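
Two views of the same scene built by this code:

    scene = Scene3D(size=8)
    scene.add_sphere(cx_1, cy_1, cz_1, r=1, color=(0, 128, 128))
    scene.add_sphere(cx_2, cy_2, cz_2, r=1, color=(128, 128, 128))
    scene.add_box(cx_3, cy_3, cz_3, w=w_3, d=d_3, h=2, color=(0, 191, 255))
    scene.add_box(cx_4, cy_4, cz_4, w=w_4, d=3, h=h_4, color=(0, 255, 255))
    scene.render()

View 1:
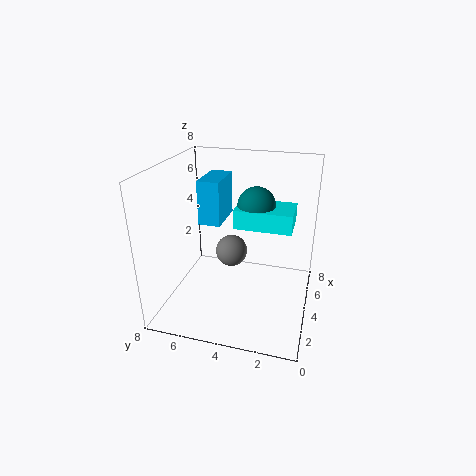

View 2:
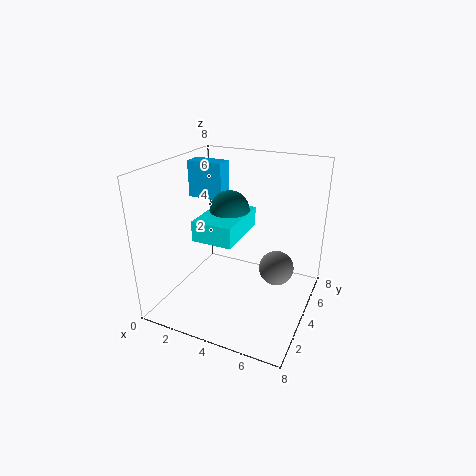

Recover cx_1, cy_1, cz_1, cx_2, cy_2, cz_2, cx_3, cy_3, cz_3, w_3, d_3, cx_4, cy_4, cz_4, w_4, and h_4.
cx_1 = 4, cy_1 = 3, cz_1 = 6, cx_2 = 6, cy_2 = 5, cz_2 = 2, cx_3 = 1, cy_3 = 4, cz_3 = 6, w_3 = 2, d_3 = 1, cx_4 = 3, cy_4 = 1, cz_4 = 5, w_4 = 2, h_4 = 1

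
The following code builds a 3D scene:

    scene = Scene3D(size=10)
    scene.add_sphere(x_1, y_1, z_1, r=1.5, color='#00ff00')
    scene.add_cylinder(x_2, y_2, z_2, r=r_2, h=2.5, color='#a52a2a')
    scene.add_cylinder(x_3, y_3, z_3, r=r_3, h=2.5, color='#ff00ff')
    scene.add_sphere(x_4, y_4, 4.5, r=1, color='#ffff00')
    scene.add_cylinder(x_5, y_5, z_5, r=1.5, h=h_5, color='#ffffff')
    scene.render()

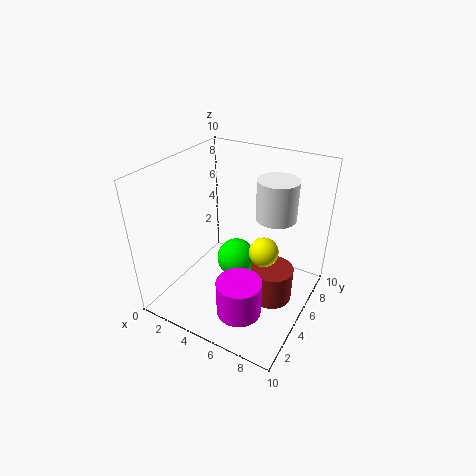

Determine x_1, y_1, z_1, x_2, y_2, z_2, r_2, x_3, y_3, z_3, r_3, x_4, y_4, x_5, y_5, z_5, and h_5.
x_1 = 4; y_1 = 6.5; z_1 = 2; x_2 = 7.5; y_2 = 5.5; z_2 = 0.5; r_2 = 1.5; x_3 = 6.5; y_3 = 2.5; z_3 = 1; r_3 = 1.5; x_4 = 7; y_4 = 5; x_5 = 6.5; y_5 = 8; z_5 = 5.5; h_5 = 3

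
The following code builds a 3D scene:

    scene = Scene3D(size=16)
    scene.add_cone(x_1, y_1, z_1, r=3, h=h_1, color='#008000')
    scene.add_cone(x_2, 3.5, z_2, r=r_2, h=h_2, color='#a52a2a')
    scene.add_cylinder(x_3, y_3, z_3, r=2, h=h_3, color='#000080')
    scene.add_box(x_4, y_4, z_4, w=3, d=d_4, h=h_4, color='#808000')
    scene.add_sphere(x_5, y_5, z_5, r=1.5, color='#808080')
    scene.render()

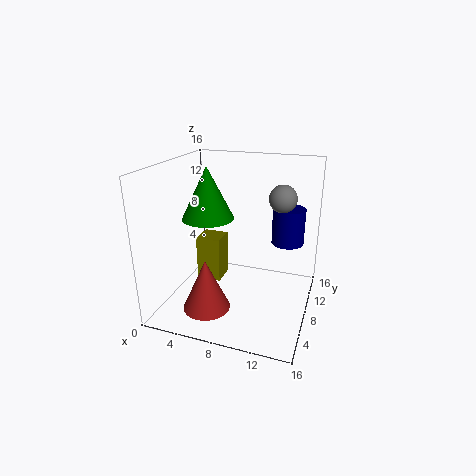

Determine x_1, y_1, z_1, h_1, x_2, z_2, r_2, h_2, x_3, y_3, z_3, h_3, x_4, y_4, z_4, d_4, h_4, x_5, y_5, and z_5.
x_1 = 4; y_1 = 9; z_1 = 9.5; h_1 = 6; x_2 = 6; z_2 = 1.5; r_2 = 2.5; h_2 = 5.5; x_3 = 12.5; y_3 = 14; z_3 = 5.5; h_3 = 4.5; x_4 = 2; y_4 = 9.5; z_4 = 1; d_4 = 3; h_4 = 5.5; x_5 = 12.5; y_5 = 9.5; z_5 = 12.5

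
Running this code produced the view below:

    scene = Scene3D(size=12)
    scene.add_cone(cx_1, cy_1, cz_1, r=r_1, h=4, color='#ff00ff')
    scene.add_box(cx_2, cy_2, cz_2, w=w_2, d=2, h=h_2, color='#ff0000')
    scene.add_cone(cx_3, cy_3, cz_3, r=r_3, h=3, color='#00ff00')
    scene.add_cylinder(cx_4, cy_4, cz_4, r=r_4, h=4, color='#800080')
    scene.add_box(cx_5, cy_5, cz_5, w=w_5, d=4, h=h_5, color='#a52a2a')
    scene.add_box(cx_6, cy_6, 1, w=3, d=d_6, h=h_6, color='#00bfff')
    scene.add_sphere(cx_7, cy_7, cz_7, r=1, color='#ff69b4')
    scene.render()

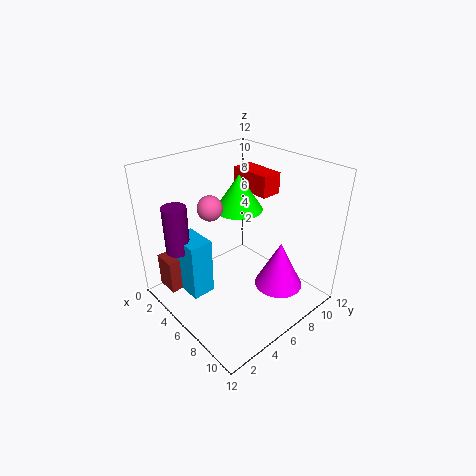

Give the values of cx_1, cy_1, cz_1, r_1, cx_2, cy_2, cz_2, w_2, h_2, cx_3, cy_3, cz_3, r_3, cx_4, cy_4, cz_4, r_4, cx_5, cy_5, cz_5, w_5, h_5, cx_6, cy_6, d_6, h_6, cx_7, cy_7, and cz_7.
cx_1 = 9; cy_1 = 8; cz_1 = 2; r_1 = 2; cx_2 = 1; cy_2 = 10; cz_2 = 8; w_2 = 4; h_2 = 2; cx_3 = 5; cy_3 = 7; cz_3 = 8; r_3 = 2; cx_4 = 3; cy_4 = 2; cz_4 = 5; r_4 = 1; cx_5 = 1; cy_5 = 1; cz_5 = 1; w_5 = 2; h_5 = 3; cx_6 = 2; cy_6 = 2; d_6 = 2; h_6 = 5; cx_7 = 5; cy_7 = 4; cz_7 = 9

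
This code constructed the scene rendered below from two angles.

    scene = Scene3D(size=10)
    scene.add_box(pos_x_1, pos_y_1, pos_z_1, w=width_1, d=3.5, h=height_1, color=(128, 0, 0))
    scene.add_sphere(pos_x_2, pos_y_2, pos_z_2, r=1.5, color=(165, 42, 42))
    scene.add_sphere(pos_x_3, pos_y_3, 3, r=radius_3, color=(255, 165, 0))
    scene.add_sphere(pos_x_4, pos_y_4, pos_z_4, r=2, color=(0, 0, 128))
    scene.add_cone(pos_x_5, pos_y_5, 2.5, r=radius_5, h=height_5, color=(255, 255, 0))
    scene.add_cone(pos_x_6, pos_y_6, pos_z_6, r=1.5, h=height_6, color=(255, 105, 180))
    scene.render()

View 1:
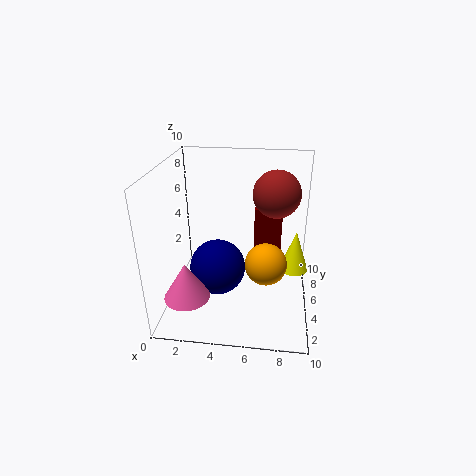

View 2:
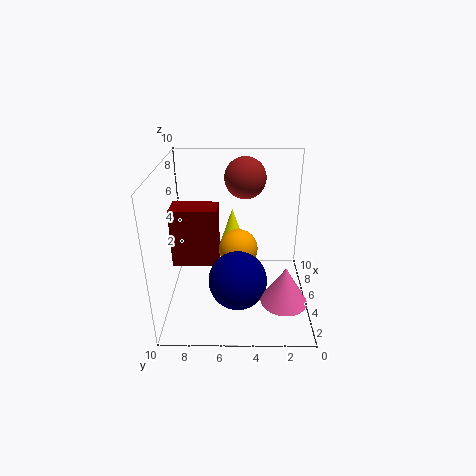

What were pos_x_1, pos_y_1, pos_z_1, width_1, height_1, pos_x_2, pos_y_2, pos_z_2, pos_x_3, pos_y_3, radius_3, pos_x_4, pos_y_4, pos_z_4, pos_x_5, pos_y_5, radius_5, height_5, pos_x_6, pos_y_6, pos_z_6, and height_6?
pos_x_1 = 6; pos_y_1 = 6.5; pos_z_1 = 2; width_1 = 2; height_1 = 4.5; pos_x_2 = 7.5; pos_y_2 = 4.5; pos_z_2 = 8.5; pos_x_3 = 7; pos_y_3 = 5; radius_3 = 1.5; pos_x_4 = 3.5; pos_y_4 = 5; pos_z_4 = 2.5; pos_x_5 = 9; pos_y_5 = 5.5; radius_5 = 1; height_5 = 3; pos_x_6 = 2; pos_y_6 = 2; pos_z_6 = 2; height_6 = 2.5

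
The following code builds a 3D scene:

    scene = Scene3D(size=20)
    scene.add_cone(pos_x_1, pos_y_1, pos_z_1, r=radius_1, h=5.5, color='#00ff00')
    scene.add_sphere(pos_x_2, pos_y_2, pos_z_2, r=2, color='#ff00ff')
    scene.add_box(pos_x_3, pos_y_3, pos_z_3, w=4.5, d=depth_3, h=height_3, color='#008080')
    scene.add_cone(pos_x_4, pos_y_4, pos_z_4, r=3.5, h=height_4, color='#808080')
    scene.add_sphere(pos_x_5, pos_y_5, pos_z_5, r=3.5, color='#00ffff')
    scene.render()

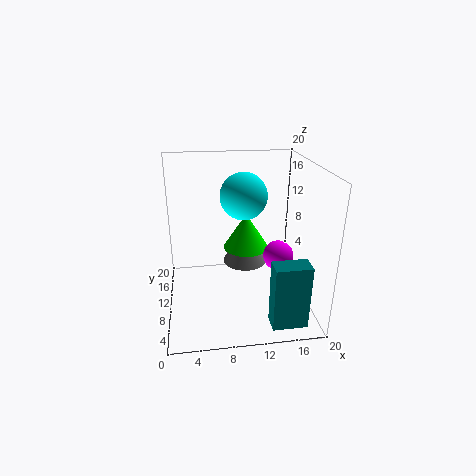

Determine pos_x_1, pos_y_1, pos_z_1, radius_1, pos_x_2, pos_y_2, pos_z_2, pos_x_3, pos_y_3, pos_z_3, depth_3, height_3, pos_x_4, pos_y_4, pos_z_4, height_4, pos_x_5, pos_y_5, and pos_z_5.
pos_x_1 = 12
pos_y_1 = 15
pos_z_1 = 6
radius_1 = 3.5
pos_x_2 = 15
pos_y_2 = 7
pos_z_2 = 8.5
pos_x_3 = 13
pos_y_3 = 0.5
pos_z_3 = 1.5
depth_3 = 2.5
height_3 = 8.5
pos_x_4 = 12
pos_y_4 = 16
pos_z_4 = 3
height_4 = 6
pos_x_5 = 11.5
pos_y_5 = 14.5
pos_z_5 = 14.5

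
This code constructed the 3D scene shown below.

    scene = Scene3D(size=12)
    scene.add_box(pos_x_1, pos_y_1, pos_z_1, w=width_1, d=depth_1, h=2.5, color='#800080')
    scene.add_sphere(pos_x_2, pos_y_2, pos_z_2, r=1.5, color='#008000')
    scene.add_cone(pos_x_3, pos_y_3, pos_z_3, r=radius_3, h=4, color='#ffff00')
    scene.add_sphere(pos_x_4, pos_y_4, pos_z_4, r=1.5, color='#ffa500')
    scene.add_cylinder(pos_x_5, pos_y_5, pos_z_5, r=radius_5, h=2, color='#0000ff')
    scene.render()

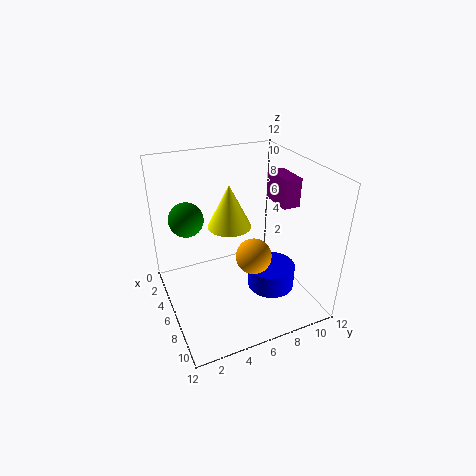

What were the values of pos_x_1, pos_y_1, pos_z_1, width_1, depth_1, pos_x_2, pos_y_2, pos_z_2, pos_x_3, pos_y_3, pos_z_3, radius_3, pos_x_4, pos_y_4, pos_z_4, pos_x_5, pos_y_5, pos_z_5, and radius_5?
pos_x_1 = 3.5; pos_y_1 = 10; pos_z_1 = 8; width_1 = 3; depth_1 = 1.5; pos_x_2 = 3; pos_y_2 = 2.5; pos_z_2 = 7; pos_x_3 = 3; pos_y_3 = 6.5; pos_z_3 = 5.5; radius_3 = 2; pos_x_4 = 7; pos_y_4 = 7; pos_z_4 = 4.5; pos_x_5 = 7.5; pos_y_5 = 8.5; pos_z_5 = 1.5; radius_5 = 2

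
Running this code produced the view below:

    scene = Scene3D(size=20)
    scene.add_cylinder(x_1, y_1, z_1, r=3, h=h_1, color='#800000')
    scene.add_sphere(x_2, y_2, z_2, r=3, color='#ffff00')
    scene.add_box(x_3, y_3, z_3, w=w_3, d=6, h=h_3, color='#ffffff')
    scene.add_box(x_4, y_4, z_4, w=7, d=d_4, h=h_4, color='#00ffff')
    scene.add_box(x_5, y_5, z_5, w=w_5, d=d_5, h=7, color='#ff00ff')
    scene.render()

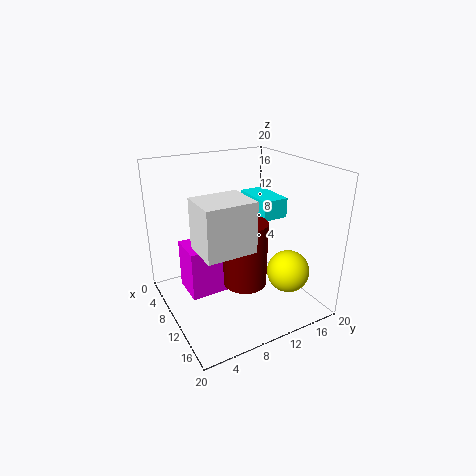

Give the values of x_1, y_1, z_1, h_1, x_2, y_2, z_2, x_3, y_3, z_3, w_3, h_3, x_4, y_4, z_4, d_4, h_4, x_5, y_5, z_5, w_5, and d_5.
x_1 = 12; y_1 = 10; z_1 = 4; h_1 = 9; x_2 = 14; y_2 = 16; z_2 = 5; x_3 = 13; y_3 = 2; z_3 = 12; w_3 = 5; h_3 = 6; x_4 = 2; y_4 = 15; z_4 = 11; d_4 = 4; h_4 = 3; x_5 = 5; y_5 = 3; z_5 = 2; w_5 = 5; d_5 = 7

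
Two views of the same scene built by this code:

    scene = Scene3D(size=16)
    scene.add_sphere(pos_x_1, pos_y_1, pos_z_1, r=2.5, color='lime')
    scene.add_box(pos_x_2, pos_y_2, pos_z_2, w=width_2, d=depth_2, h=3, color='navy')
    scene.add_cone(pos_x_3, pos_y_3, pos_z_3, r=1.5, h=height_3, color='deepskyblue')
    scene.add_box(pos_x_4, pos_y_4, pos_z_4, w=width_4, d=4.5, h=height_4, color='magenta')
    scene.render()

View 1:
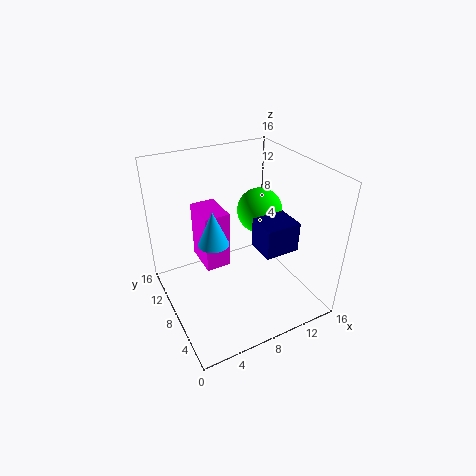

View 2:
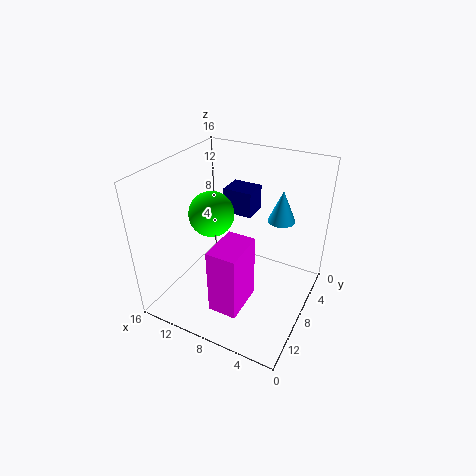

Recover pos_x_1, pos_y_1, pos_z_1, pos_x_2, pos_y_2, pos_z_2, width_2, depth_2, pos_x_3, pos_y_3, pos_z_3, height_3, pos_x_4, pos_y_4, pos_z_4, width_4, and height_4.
pos_x_1 = 11
pos_y_1 = 8.5
pos_z_1 = 10.5
pos_x_2 = 8
pos_y_2 = 2
pos_z_2 = 9
width_2 = 3.5
depth_2 = 3
pos_x_3 = 4
pos_y_3 = 5.5
pos_z_3 = 10
height_3 = 3.5
pos_x_4 = 5
pos_y_4 = 10
pos_z_4 = 3
width_4 = 3
height_4 = 7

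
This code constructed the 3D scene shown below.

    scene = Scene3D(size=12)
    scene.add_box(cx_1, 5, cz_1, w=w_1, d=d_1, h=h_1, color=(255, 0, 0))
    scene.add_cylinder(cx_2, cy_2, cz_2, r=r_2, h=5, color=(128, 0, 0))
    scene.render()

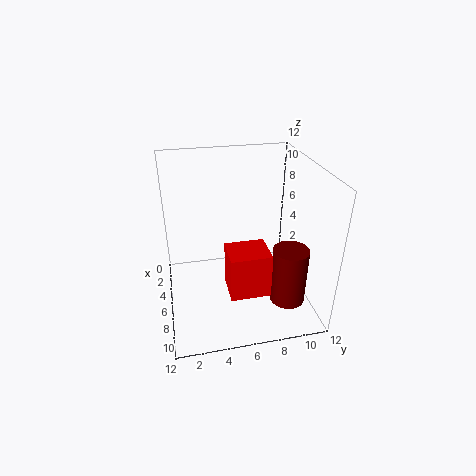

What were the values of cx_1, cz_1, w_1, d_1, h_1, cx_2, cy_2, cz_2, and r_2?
cx_1 = 5, cz_1 = 1, w_1 = 3, d_1 = 3.5, h_1 = 4, cx_2 = 8, cy_2 = 10, cz_2 = 0.5, r_2 = 1.5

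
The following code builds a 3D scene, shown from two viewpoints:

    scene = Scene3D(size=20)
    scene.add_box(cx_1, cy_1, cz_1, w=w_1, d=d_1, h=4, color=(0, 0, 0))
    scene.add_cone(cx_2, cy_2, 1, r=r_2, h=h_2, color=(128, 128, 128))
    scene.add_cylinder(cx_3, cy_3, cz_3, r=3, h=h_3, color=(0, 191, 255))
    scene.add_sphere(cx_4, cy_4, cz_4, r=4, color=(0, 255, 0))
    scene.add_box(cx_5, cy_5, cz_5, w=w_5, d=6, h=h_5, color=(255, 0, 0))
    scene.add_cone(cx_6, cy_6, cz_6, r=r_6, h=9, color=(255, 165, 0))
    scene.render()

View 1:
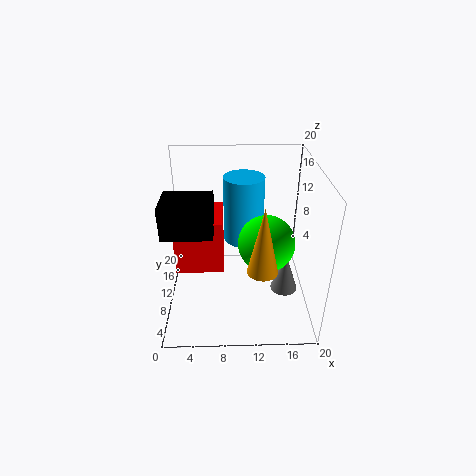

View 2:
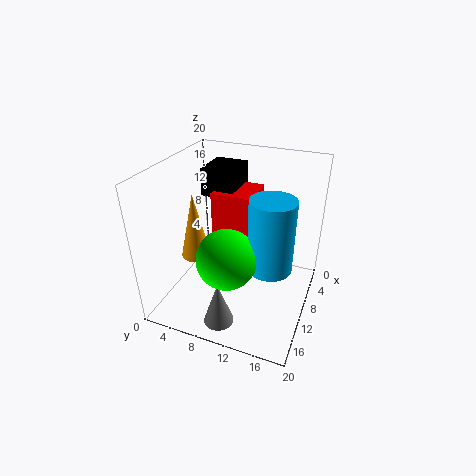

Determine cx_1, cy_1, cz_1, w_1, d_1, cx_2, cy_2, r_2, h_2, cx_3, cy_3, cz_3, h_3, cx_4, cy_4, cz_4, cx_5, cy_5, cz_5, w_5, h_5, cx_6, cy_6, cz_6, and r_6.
cx_1 = 1
cy_1 = 3
cz_1 = 14
w_1 = 6
d_1 = 5
cx_2 = 17
cy_2 = 10
r_2 = 2
h_2 = 6
cx_3 = 11
cy_3 = 15
cz_3 = 7
h_3 = 10
cx_4 = 14
cy_4 = 10
cz_4 = 9
cx_5 = 2
cy_5 = 5
cz_5 = 8
w_5 = 6
h_5 = 7
cx_6 = 13
cy_6 = 5
cz_6 = 8
r_6 = 2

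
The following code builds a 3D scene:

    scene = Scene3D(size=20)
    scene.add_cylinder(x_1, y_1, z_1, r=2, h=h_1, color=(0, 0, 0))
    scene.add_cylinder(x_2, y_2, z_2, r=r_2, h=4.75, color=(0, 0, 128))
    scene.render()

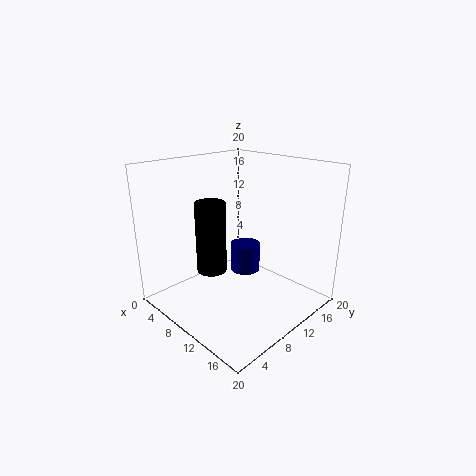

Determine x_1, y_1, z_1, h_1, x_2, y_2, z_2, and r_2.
x_1 = 9
y_1 = 6
z_1 = 6.25
h_1 = 9.5
x_2 = 4.75
y_2 = 17
z_2 = 0.5
r_2 = 2.5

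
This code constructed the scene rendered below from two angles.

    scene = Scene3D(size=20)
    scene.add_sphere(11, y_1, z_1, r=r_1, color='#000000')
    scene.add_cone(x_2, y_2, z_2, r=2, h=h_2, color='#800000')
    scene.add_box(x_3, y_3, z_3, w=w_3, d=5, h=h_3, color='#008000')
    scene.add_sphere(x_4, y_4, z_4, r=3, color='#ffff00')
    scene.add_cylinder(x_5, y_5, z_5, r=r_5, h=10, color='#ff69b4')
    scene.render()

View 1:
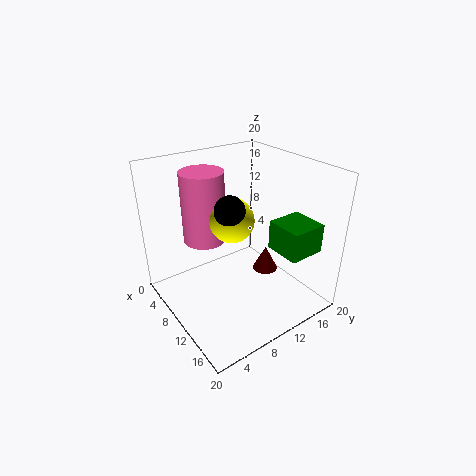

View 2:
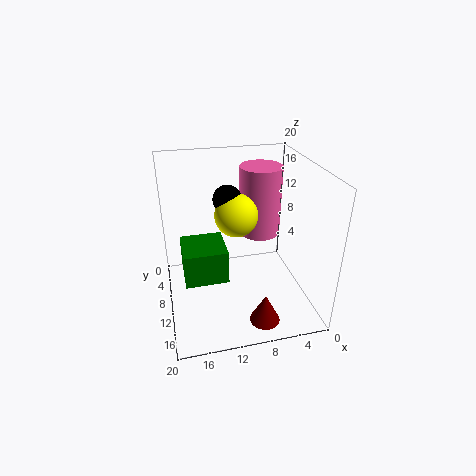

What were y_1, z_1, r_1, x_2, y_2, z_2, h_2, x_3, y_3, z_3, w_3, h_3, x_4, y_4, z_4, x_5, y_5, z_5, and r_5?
y_1 = 8
z_1 = 15
r_1 = 2
x_2 = 8
y_2 = 17
z_2 = 1
h_2 = 4
x_3 = 13
y_3 = 13
z_3 = 9
w_3 = 5
h_3 = 4
x_4 = 10
y_4 = 9
z_4 = 13
x_5 = 6
y_5 = 7
z_5 = 9
r_5 = 3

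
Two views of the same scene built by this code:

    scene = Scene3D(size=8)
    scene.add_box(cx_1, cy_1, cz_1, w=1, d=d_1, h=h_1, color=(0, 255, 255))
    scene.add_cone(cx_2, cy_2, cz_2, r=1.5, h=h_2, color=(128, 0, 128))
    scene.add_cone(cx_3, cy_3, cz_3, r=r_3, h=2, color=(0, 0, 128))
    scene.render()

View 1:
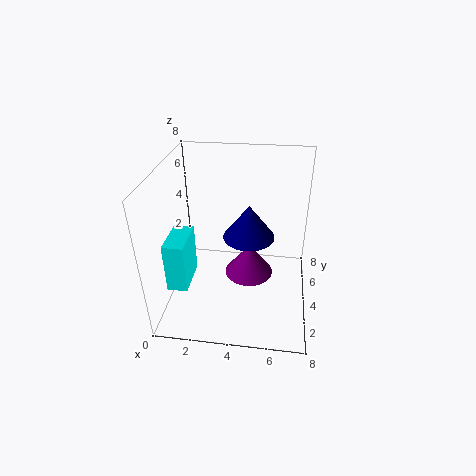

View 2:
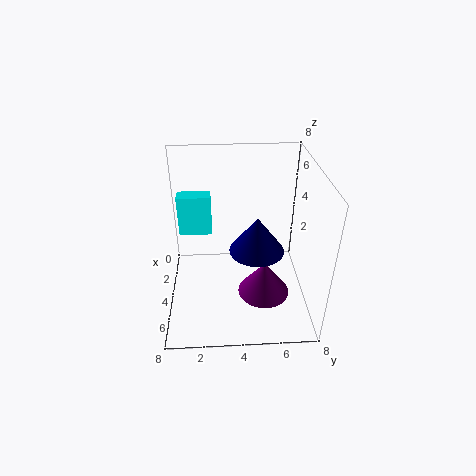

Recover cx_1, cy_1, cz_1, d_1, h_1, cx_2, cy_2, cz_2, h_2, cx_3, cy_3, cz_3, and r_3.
cx_1 = 1; cy_1 = 0.5; cz_1 = 3; d_1 = 2; h_1 = 2.5; cx_2 = 4.5; cy_2 = 5.5; cz_2 = 0.5; h_2 = 2; cx_3 = 4.5; cy_3 = 5; cz_3 = 3.5; r_3 = 1.5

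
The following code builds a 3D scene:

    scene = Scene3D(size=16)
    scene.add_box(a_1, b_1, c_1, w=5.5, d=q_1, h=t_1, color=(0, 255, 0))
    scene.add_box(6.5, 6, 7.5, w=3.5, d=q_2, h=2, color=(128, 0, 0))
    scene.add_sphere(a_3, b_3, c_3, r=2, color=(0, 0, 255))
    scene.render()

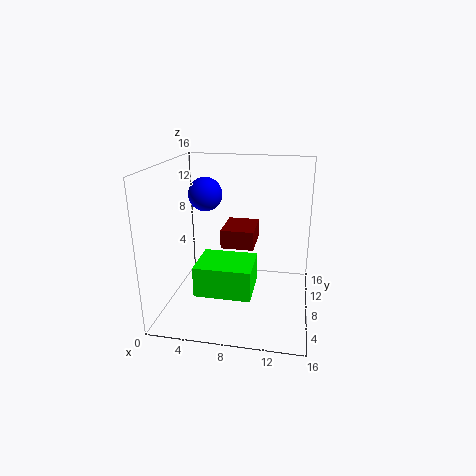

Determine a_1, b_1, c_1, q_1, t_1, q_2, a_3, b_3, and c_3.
a_1 = 5, b_1 = 1, c_1 = 4.5, q_1 = 4.5, t_1 = 3, q_2 = 4.5, a_3 = 3.5, b_3 = 11, c_3 = 12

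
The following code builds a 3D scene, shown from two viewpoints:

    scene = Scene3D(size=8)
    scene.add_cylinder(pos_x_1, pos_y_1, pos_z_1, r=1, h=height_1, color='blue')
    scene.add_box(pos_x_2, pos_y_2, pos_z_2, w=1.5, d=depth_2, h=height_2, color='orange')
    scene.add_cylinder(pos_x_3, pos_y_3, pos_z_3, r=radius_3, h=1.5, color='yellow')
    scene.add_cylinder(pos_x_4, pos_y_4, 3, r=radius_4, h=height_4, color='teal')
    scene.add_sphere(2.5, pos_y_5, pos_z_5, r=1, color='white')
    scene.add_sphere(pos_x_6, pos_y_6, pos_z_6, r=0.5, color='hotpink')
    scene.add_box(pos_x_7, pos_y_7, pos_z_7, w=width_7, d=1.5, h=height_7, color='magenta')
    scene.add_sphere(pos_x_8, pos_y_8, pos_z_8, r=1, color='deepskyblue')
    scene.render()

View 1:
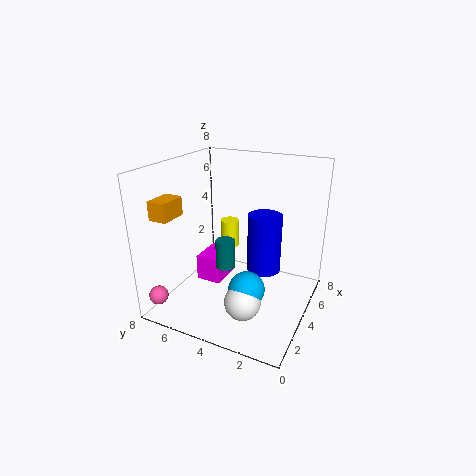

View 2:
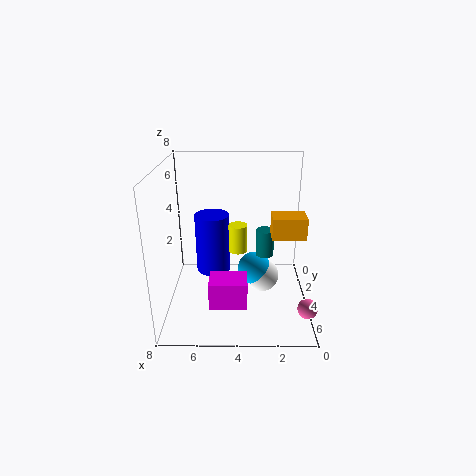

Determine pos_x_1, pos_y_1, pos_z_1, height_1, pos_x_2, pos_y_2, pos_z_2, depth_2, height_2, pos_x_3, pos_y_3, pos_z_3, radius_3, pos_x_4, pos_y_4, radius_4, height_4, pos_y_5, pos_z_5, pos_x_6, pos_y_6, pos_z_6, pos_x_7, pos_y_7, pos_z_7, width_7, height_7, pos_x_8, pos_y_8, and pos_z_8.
pos_x_1 = 5.5; pos_y_1 = 3; pos_z_1 = 1.5; height_1 = 3.5; pos_x_2 = 1; pos_y_2 = 6.5; pos_z_2 = 5.5; depth_2 = 1; height_2 = 1; pos_x_3 = 4; pos_y_3 = 4.5; pos_z_3 = 3.5; radius_3 = 0.5; pos_x_4 = 2.5; pos_y_4 = 4; radius_4 = 0.5; height_4 = 1.5; pos_y_5 = 3; pos_z_5 = 1; pos_x_6 = 0.5; pos_y_6 = 7; pos_z_6 = 1.5; pos_x_7 = 3.5; pos_y_7 = 5; pos_z_7 = 1; width_7 = 2; height_7 = 1.5; pos_x_8 = 3; pos_y_8 = 3; pos_z_8 = 1.5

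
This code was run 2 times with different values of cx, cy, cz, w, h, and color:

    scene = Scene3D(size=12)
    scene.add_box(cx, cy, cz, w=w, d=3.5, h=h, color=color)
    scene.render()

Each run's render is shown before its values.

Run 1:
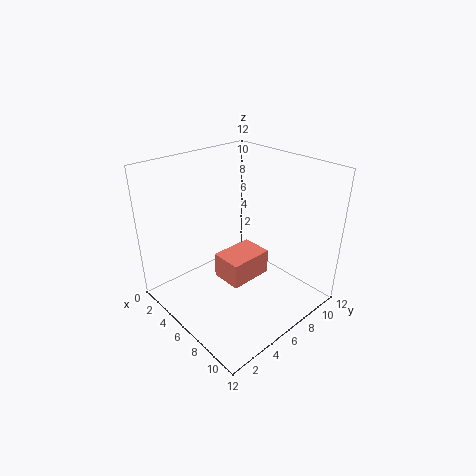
cx = 6, cy = 3.5, cz = 3.5, w = 2.5, h = 2, color = 'salmon'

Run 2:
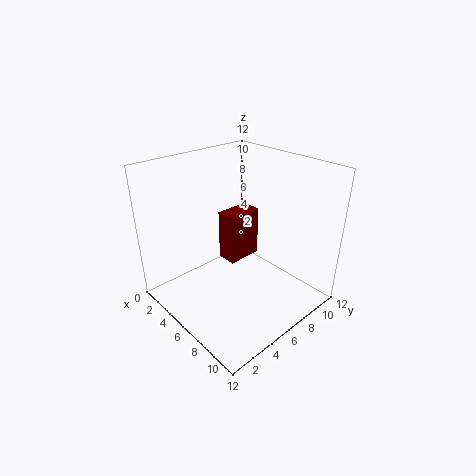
cx = 1, cy = 8, cz = 1, w = 2, h = 5, color = 'maroon'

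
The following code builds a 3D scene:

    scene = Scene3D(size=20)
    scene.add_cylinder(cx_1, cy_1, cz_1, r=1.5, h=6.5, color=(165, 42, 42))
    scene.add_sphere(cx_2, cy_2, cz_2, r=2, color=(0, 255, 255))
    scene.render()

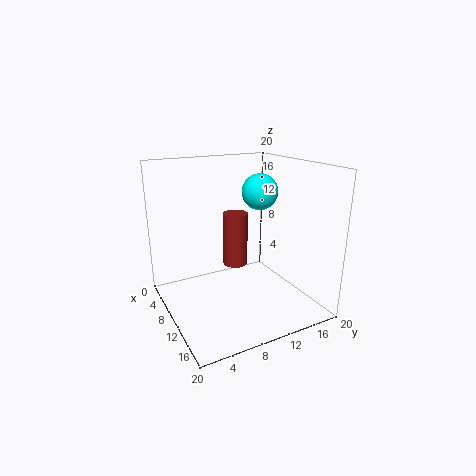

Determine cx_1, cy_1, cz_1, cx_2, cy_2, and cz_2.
cx_1 = 14; cy_1 = 7.5; cz_1 = 8.5; cx_2 = 17; cy_2 = 9; cz_2 = 18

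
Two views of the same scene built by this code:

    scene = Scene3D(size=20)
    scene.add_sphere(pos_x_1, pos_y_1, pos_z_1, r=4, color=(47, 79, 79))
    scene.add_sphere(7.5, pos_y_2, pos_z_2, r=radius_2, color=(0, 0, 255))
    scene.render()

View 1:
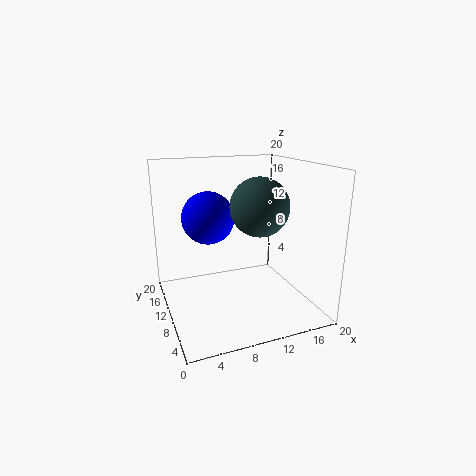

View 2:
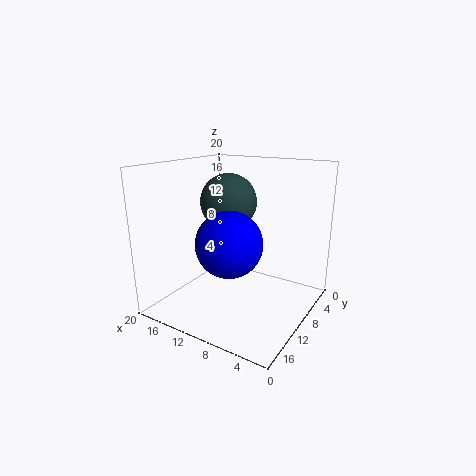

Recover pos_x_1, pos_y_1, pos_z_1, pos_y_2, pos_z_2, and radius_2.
pos_x_1 = 12.5, pos_y_1 = 8.5, pos_z_1 = 14.5, pos_y_2 = 16, pos_z_2 = 11.5, radius_2 = 4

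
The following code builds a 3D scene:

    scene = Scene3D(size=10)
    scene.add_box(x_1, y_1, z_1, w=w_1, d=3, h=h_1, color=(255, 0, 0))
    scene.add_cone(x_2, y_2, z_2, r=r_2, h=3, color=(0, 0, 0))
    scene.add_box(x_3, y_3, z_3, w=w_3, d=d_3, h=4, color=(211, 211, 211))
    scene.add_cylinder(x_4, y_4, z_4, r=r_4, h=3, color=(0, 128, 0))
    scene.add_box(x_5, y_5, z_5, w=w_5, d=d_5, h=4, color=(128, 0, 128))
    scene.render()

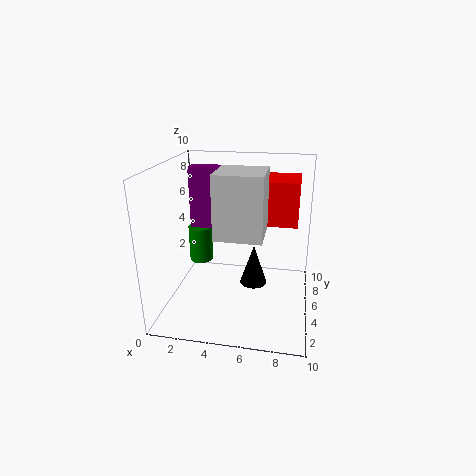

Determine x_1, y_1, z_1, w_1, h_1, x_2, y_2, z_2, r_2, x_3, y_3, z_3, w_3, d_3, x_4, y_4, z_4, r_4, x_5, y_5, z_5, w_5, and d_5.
x_1 = 6; y_1 = 5; z_1 = 6; w_1 = 3; h_1 = 3; x_2 = 6; y_2 = 6; z_2 = 1; r_2 = 1; x_3 = 4; y_3 = 2; z_3 = 6; w_3 = 3; d_3 = 3; x_4 = 1; y_4 = 9; z_4 = 1; r_4 = 1; x_5 = 2; y_5 = 4; z_5 = 6; w_5 = 2; d_5 = 1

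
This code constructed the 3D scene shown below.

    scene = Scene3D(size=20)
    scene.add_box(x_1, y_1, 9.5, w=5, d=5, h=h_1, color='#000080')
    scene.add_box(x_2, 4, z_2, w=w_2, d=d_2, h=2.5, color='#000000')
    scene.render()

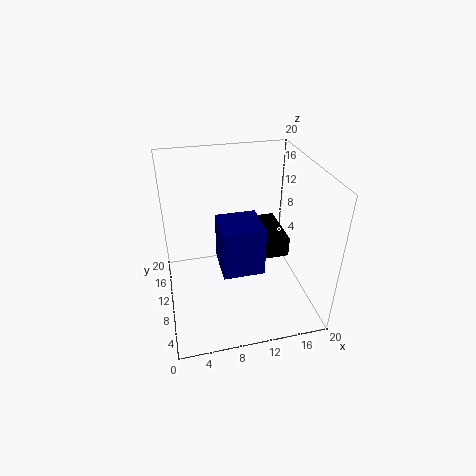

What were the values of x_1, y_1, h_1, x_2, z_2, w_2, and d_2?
x_1 = 6.5, y_1 = 2.5, h_1 = 6, x_2 = 10.5, z_2 = 10.5, w_2 = 4.5, d_2 = 6.5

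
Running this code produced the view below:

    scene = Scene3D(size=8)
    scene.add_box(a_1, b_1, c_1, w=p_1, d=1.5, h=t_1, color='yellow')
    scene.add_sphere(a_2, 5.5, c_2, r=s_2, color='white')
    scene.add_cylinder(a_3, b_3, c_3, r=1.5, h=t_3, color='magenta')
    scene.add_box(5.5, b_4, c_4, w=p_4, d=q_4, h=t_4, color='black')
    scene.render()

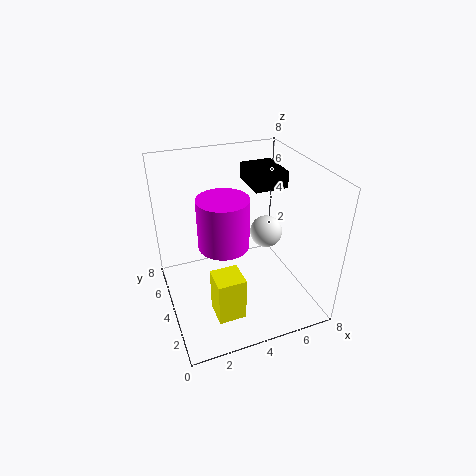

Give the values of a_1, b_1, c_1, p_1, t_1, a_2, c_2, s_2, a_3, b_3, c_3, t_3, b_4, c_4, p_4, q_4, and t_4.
a_1 = 2; b_1 = 1.5; c_1 = 0.5; p_1 = 1.5; t_1 = 2.5; a_2 = 6.5; c_2 = 3; s_2 = 1; a_3 = 3.5; b_3 = 5; c_3 = 3; t_3 = 3; b_4 = 5; c_4 = 6; p_4 = 2; q_4 = 2.5; t_4 = 1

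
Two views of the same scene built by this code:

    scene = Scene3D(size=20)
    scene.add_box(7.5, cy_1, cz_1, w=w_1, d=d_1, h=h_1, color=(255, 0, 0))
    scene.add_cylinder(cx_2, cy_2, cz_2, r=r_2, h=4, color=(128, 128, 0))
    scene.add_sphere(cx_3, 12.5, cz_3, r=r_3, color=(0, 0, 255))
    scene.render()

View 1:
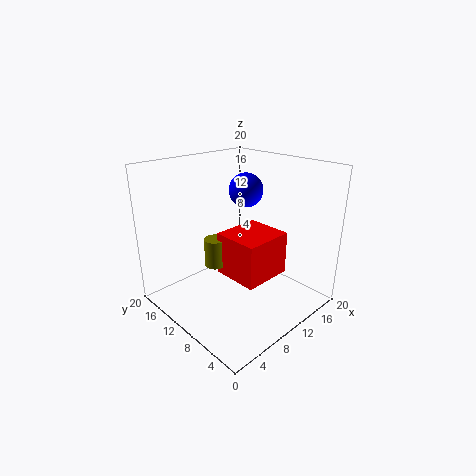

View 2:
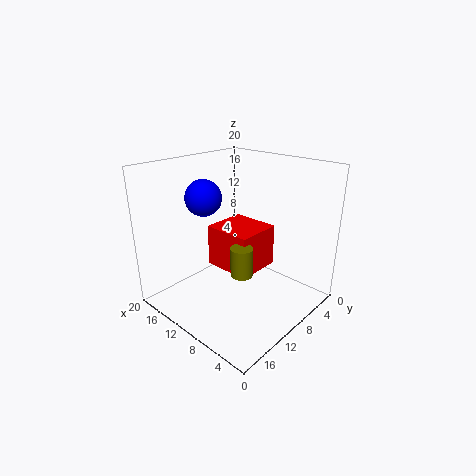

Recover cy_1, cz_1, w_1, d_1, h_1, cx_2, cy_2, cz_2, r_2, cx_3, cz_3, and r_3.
cy_1 = 5
cz_1 = 5
w_1 = 7
d_1 = 6.5
h_1 = 6
cx_2 = 7.5
cy_2 = 12
cz_2 = 6
r_2 = 1.5
cx_3 = 14
cz_3 = 15.5
r_3 = 2.5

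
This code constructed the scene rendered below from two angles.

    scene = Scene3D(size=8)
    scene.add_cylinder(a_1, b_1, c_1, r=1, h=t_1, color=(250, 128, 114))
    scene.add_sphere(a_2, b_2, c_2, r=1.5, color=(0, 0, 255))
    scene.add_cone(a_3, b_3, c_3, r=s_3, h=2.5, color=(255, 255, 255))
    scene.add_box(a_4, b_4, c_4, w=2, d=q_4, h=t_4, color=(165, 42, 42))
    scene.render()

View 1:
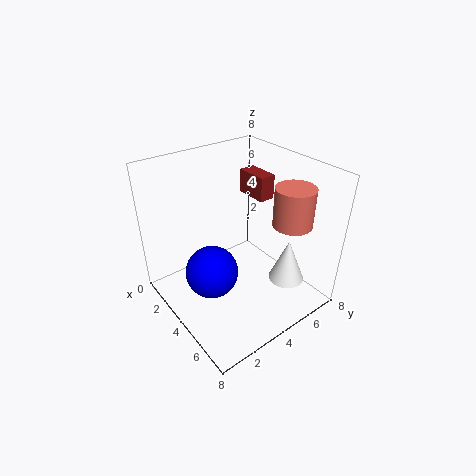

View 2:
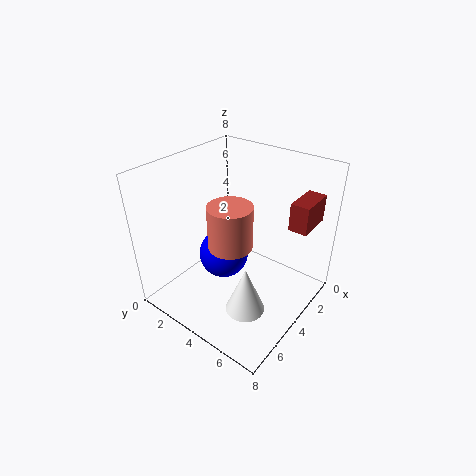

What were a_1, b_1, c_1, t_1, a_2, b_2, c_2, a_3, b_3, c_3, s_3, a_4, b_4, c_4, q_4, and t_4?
a_1 = 6.5, b_1 = 5.5, c_1 = 5.5, t_1 = 2, a_2 = 3.5, b_2 = 2.5, c_2 = 2, a_3 = 6, b_3 = 6, c_3 = 1.5, s_3 = 1, a_4 = 1, b_4 = 6.5, c_4 = 5, q_4 = 1, t_4 = 1.5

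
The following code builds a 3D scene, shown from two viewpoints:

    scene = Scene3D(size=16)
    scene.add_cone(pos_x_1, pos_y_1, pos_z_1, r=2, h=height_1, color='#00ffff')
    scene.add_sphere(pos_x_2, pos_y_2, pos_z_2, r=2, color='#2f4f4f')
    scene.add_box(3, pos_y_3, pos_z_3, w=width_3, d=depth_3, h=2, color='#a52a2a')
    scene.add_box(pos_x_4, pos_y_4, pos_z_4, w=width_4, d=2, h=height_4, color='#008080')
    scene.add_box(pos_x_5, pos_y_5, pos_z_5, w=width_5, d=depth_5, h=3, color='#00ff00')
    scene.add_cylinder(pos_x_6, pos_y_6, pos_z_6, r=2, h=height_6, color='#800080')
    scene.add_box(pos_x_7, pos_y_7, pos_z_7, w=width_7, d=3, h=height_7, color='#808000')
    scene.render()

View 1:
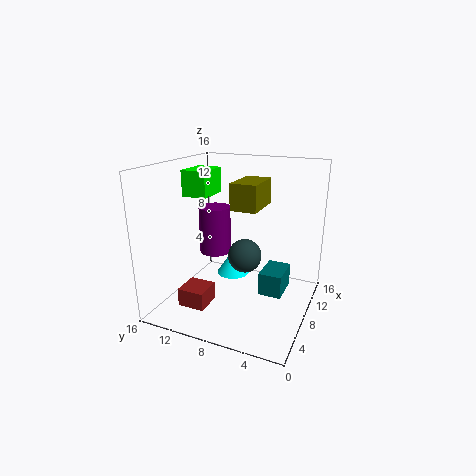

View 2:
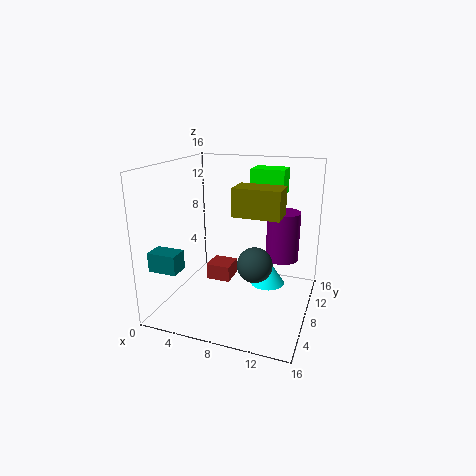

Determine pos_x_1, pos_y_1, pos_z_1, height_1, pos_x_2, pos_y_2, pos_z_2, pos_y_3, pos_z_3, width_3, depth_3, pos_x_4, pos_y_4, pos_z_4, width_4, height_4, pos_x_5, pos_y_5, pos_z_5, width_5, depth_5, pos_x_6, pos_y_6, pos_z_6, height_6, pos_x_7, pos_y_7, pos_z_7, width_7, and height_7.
pos_x_1 = 11, pos_y_1 = 10, pos_z_1 = 2, height_1 = 3, pos_x_2 = 10, pos_y_2 = 8, pos_z_2 = 5, pos_y_3 = 10, pos_z_3 = 1, width_3 = 3, depth_3 = 3, pos_x_4 = 1, pos_y_4 = 1, pos_z_4 = 6, width_4 = 3, height_4 = 2, pos_x_5 = 8, pos_y_5 = 12, pos_z_5 = 12, width_5 = 4, depth_5 = 3, pos_x_6 = 12, pos_y_6 = 13, pos_z_6 = 4, height_6 = 6, pos_x_7 = 8, pos_y_7 = 6, pos_z_7 = 11, width_7 = 5, height_7 = 3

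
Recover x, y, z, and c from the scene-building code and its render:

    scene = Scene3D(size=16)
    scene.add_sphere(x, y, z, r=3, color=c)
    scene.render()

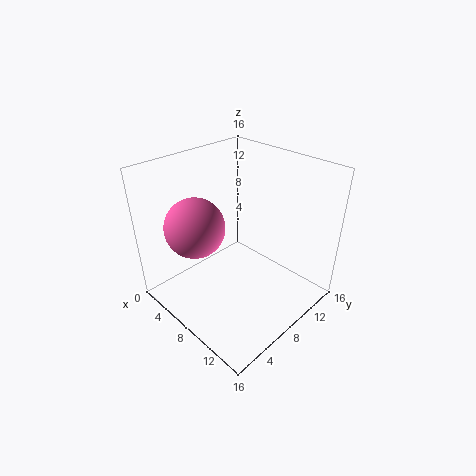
x = 7; y = 3; z = 11; c = 'hotpink'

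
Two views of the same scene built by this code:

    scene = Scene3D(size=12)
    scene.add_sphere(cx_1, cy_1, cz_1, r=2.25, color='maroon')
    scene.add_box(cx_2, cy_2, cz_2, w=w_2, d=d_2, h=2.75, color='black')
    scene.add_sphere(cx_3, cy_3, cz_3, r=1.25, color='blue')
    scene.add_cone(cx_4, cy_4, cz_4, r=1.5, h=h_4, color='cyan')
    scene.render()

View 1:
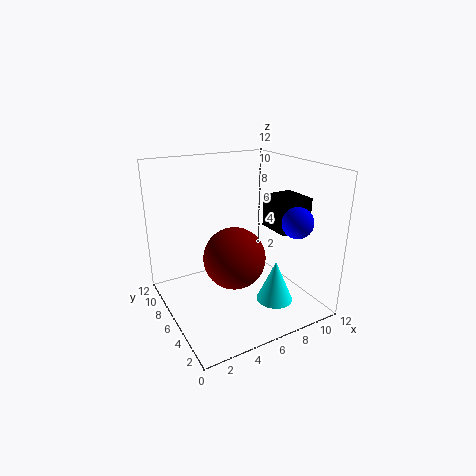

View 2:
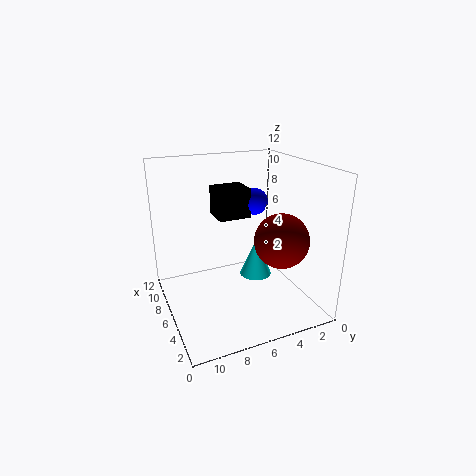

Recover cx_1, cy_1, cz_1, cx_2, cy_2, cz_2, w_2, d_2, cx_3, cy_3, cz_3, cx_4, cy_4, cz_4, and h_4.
cx_1 = 4
cy_1 = 3
cz_1 = 6
cx_2 = 8.75
cy_2 = 3.5
cz_2 = 6.5
w_2 = 2.75
d_2 = 3
cx_3 = 9.5
cy_3 = 2.75
cz_3 = 7.75
cx_4 = 8
cy_4 = 3.25
cz_4 = 1
h_4 = 3.5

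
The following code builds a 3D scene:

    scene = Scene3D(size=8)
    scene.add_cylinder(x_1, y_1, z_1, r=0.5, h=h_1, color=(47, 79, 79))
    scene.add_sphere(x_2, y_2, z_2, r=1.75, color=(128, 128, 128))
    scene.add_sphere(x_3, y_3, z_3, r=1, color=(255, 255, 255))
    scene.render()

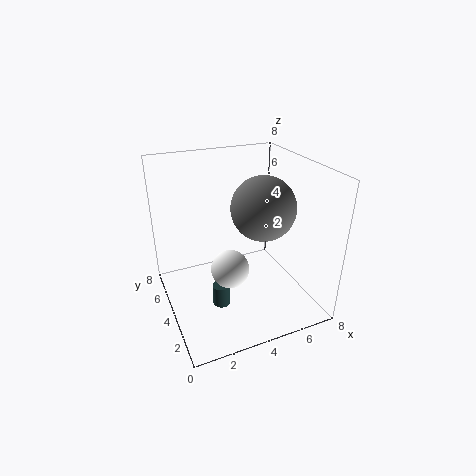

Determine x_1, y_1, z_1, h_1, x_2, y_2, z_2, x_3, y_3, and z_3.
x_1 = 2.75, y_1 = 3.5, z_1 = 0.25, h_1 = 1.25, x_2 = 5.25, y_2 = 3.5, z_2 = 5.75, x_3 = 3, y_3 = 2.75, z_3 = 3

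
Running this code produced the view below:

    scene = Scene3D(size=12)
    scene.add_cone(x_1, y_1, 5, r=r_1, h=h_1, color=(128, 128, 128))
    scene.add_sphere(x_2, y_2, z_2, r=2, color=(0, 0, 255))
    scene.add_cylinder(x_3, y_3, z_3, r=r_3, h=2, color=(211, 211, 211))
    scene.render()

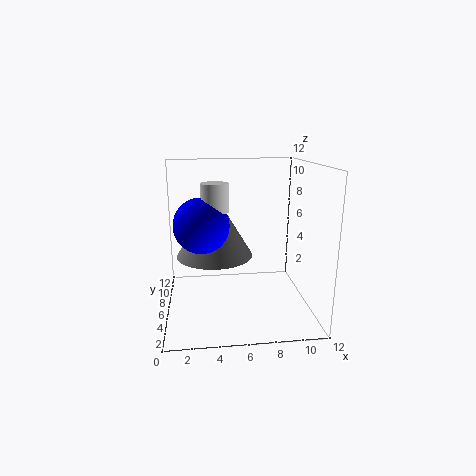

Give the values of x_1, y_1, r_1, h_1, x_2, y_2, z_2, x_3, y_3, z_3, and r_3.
x_1 = 4; y_1 = 5; r_1 = 3; h_1 = 5; x_2 = 3; y_2 = 3; z_2 = 8; x_3 = 4; y_3 = 3; z_3 = 9; r_3 = 1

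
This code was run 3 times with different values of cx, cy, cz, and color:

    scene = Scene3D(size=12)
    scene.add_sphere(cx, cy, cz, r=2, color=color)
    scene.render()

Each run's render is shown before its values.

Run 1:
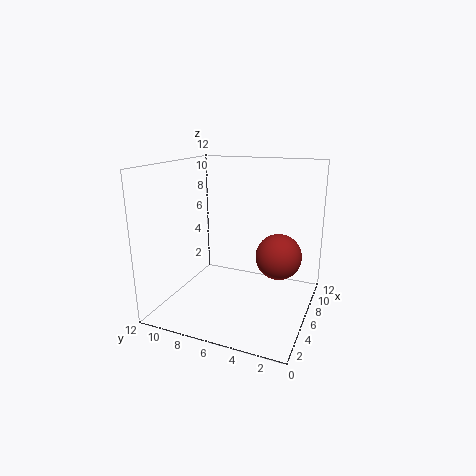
cx = 8
cy = 3
cz = 4
color = 'brown'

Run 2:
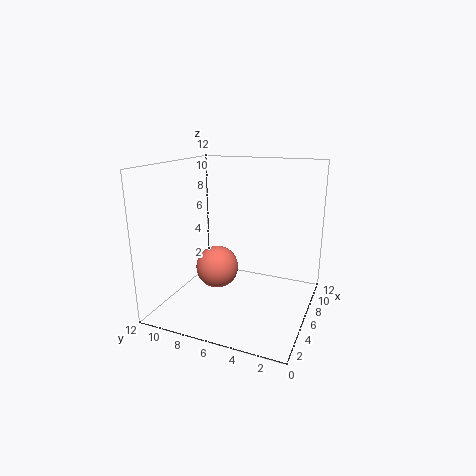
cx = 8
cy = 9
cz = 2
color = 'salmon'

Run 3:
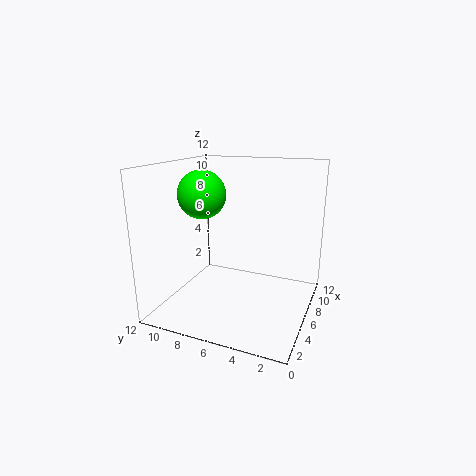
cx = 5.5
cy = 9
cz = 9.5
color = 'lime'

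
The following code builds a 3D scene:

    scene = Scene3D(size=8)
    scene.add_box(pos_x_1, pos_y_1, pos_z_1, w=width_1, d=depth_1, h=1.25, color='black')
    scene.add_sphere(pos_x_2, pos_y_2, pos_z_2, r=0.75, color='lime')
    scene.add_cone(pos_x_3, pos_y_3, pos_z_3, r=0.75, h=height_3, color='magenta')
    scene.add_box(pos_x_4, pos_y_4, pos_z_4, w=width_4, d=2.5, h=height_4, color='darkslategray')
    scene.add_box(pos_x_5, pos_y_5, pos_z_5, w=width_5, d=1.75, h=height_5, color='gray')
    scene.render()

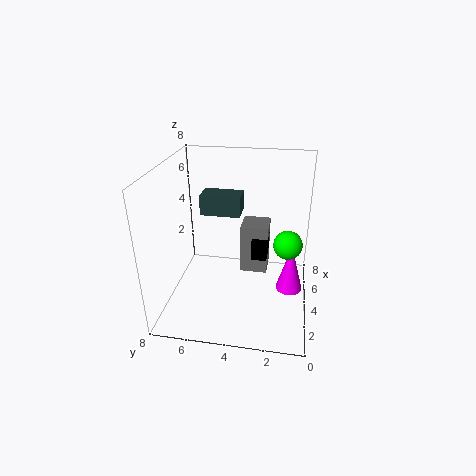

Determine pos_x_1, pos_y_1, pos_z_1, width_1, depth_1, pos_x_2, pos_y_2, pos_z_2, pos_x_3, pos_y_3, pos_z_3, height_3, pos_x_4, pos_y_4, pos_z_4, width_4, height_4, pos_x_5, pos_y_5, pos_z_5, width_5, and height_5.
pos_x_1 = 5.75
pos_y_1 = 2.5
pos_z_1 = 1.5
width_1 = 1.75
depth_1 = 1
pos_x_2 = 3.25
pos_y_2 = 1.25
pos_z_2 = 4.25
pos_x_3 = 4
pos_y_3 = 1
pos_z_3 = 1
height_3 = 2.75
pos_x_4 = 6
pos_y_4 = 4.25
pos_z_4 = 4.25
width_4 = 1.5
height_4 = 1.25
pos_x_5 = 6.25
pos_y_5 = 2.5
pos_z_5 = 0.25
width_5 = 1.75
height_5 = 3.25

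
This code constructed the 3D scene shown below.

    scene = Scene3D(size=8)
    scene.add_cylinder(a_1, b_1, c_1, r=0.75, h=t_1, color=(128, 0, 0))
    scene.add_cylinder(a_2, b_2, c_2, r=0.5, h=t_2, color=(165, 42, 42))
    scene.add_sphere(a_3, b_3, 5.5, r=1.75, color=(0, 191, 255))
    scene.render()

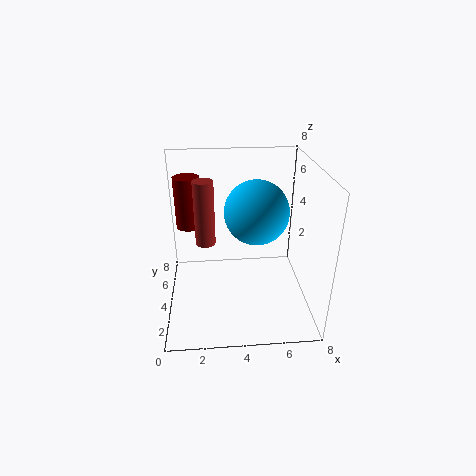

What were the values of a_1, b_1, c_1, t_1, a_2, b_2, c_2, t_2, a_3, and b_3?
a_1 = 1.25
b_1 = 5.75
c_1 = 4
t_1 = 3
a_2 = 2.25
b_2 = 2.75
c_2 = 4.5
t_2 = 3.25
a_3 = 5
b_3 = 4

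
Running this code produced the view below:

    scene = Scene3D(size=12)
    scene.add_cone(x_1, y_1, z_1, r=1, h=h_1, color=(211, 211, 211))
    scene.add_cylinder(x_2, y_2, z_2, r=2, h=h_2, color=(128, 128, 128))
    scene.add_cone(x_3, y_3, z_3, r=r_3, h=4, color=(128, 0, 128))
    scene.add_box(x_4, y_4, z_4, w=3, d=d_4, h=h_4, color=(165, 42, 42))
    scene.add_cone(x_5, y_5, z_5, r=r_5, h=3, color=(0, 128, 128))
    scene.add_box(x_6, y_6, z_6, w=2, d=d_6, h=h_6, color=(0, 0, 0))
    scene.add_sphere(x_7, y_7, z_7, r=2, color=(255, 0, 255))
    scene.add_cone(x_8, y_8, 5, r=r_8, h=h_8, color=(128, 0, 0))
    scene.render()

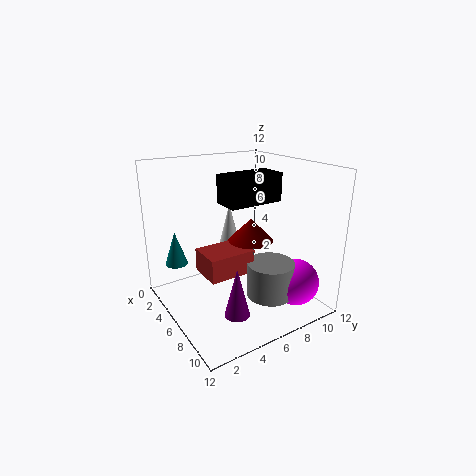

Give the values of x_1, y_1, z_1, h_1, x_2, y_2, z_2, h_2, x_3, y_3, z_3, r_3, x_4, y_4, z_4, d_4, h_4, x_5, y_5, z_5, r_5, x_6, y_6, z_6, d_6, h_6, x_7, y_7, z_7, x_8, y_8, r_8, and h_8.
x_1 = 3
y_1 = 7
z_1 = 4
h_1 = 4
x_2 = 8
y_2 = 8
z_2 = 1
h_2 = 3
x_3 = 9
y_3 = 4
z_3 = 1
r_3 = 1
x_4 = 4
y_4 = 3
z_4 = 3
d_4 = 4
h_4 = 2
x_5 = 2
y_5 = 2
z_5 = 3
r_5 = 1
x_6 = 8
y_6 = 3
z_6 = 10
d_6 = 4
h_6 = 2
x_7 = 9
y_7 = 10
z_7 = 2
x_8 = 5
y_8 = 8
r_8 = 2
h_8 = 2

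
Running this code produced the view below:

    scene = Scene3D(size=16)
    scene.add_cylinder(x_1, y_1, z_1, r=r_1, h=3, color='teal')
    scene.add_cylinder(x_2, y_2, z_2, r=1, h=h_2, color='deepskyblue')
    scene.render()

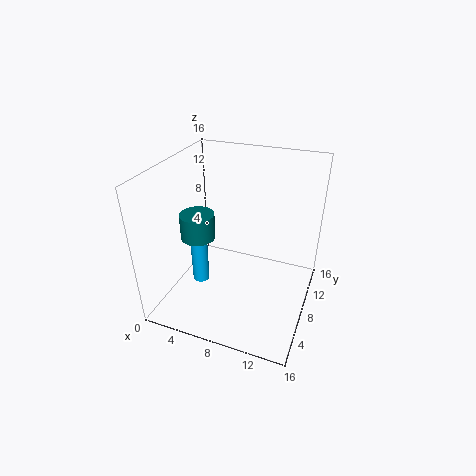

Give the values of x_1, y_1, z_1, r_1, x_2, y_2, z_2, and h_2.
x_1 = 3, y_1 = 8, z_1 = 7, r_1 = 2, x_2 = 3, y_2 = 8, z_2 = 1, h_2 = 8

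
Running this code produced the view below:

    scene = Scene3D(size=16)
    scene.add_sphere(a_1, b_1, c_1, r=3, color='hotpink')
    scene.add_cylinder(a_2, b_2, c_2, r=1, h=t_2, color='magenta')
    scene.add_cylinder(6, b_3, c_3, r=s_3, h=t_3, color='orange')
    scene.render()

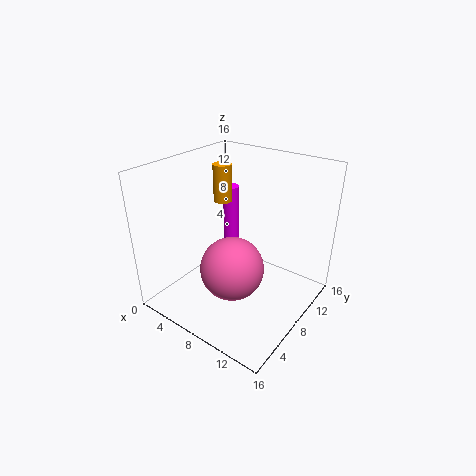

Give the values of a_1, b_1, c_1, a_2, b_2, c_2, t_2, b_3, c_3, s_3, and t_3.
a_1 = 11; b_1 = 3; c_1 = 8; a_2 = 4; b_2 = 12; c_2 = 5; t_2 = 7; b_3 = 8; c_3 = 12; s_3 = 1; t_3 = 4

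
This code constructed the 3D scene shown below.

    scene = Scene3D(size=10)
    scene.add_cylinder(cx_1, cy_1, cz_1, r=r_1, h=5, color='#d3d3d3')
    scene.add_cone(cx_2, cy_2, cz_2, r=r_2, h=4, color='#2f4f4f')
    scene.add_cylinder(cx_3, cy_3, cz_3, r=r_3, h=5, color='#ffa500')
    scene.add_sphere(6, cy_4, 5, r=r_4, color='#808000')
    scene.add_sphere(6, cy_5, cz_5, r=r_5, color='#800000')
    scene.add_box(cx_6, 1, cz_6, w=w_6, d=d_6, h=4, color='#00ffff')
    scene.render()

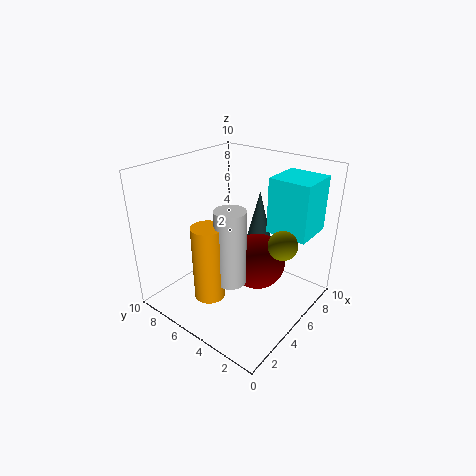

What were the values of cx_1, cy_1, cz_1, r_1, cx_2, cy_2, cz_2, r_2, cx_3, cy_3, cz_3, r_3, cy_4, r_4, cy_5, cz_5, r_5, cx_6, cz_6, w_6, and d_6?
cx_1 = 3, cy_1 = 4, cz_1 = 3, r_1 = 1, cx_2 = 9, cy_2 = 6, cz_2 = 3, r_2 = 1, cx_3 = 2, cy_3 = 5, cz_3 = 2, r_3 = 1, cy_4 = 2, r_4 = 1, cy_5 = 4, cz_5 = 3, r_5 = 2, cx_6 = 7, cz_6 = 5, w_6 = 3, d_6 = 3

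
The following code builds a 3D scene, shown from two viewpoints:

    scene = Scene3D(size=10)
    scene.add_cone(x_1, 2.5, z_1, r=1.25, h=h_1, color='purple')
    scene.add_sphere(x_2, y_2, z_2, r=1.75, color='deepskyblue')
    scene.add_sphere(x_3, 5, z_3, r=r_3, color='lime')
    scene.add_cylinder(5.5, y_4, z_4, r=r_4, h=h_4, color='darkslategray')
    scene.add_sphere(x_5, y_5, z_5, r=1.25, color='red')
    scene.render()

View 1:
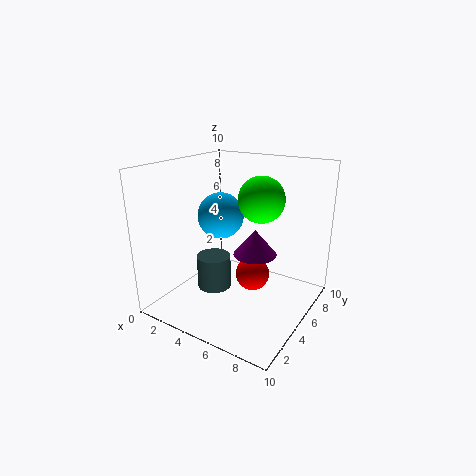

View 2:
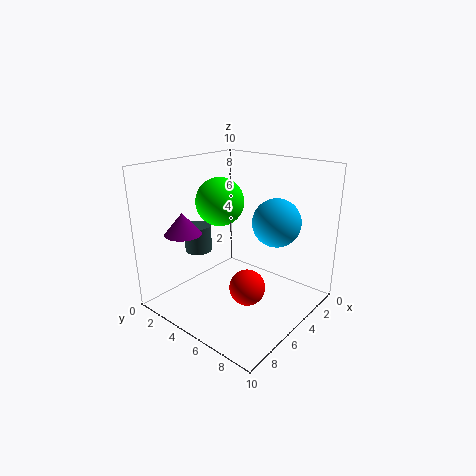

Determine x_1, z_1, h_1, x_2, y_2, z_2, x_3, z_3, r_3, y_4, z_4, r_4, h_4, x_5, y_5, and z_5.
x_1 = 7.75; z_1 = 5.5; h_1 = 1.5; x_2 = 2.5; y_2 = 6.5; z_2 = 5.75; x_3 = 6.75; z_3 = 8; r_3 = 1.5; y_4 = 1.5; z_4 = 3.25; r_4 = 1; h_4 = 2; x_5 = 5.5; y_5 = 6.25; z_5 = 1.75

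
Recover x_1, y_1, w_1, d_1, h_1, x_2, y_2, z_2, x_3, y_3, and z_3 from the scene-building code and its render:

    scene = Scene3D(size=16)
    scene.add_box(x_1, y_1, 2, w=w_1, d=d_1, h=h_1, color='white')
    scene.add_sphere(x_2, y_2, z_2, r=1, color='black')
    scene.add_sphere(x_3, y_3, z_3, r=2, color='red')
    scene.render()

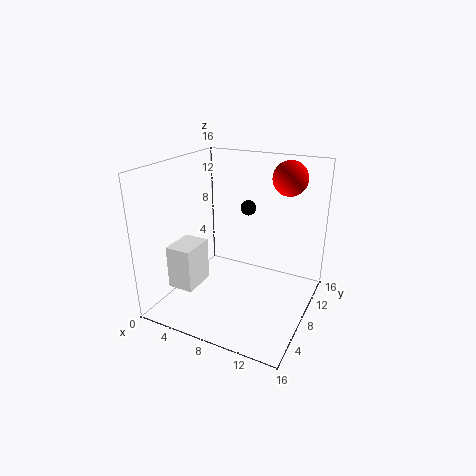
x_1 = 1, y_1 = 4, w_1 = 3, d_1 = 4, h_1 = 5, x_2 = 6, y_2 = 15, z_2 = 9, x_3 = 12, y_3 = 13, z_3 = 14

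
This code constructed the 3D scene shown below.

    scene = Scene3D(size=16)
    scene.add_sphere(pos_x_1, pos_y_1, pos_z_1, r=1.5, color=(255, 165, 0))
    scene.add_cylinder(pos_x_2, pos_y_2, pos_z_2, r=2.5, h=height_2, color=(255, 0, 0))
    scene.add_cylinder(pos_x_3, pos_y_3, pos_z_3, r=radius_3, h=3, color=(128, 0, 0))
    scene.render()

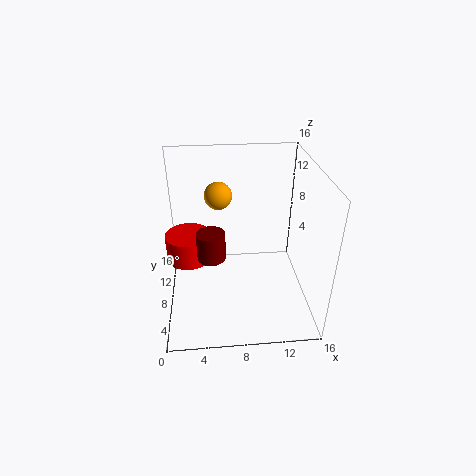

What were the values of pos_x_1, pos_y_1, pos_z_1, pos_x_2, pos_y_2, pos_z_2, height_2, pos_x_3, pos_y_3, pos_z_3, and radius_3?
pos_x_1 = 6; pos_y_1 = 9.5; pos_z_1 = 12.5; pos_x_2 = 2.5; pos_y_2 = 8.5; pos_z_2 = 5.5; height_2 = 3; pos_x_3 = 5; pos_y_3 = 6; pos_z_3 = 7; radius_3 = 1.5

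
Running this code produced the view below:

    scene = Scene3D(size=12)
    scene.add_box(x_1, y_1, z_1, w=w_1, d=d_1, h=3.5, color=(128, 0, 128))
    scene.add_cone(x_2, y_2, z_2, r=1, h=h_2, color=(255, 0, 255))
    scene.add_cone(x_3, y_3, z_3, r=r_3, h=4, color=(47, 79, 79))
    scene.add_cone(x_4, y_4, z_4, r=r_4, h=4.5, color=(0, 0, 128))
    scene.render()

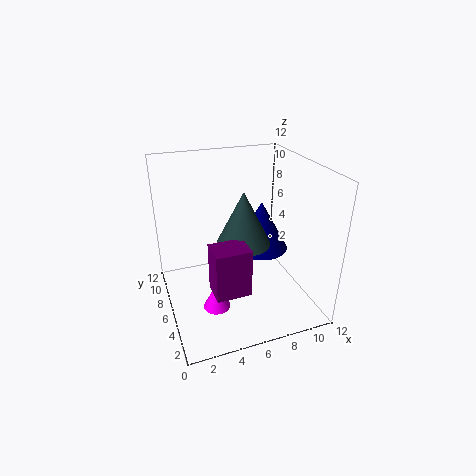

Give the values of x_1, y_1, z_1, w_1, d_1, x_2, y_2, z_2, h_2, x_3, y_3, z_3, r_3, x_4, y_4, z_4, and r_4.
x_1 = 2.5
y_1 = 0.5
z_1 = 4.5
w_1 = 2.5
d_1 = 2
x_2 = 3
y_2 = 2.5
z_2 = 2.5
h_2 = 2
x_3 = 5.5
y_3 = 3.5
z_3 = 7
r_3 = 2
x_4 = 9
y_4 = 8
z_4 = 3.5
r_4 = 2.5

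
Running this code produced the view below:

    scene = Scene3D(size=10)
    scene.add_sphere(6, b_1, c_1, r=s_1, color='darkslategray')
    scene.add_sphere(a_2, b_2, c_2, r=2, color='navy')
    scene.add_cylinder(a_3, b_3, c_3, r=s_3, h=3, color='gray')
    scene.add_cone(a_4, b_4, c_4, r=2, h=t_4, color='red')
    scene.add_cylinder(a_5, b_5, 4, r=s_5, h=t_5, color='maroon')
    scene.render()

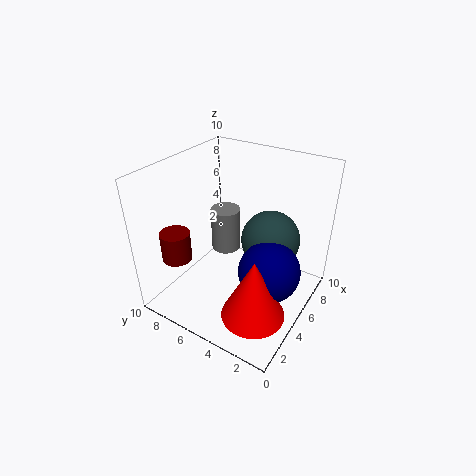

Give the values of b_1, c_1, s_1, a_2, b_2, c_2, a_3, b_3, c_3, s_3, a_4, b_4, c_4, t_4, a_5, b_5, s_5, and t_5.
b_1 = 3
c_1 = 5
s_1 = 2
a_2 = 4
b_2 = 2
c_2 = 4
a_3 = 5
b_3 = 6
c_3 = 4
s_3 = 1
a_4 = 2
b_4 = 2
c_4 = 2
t_4 = 4
a_5 = 2
b_5 = 8
s_5 = 1
t_5 = 2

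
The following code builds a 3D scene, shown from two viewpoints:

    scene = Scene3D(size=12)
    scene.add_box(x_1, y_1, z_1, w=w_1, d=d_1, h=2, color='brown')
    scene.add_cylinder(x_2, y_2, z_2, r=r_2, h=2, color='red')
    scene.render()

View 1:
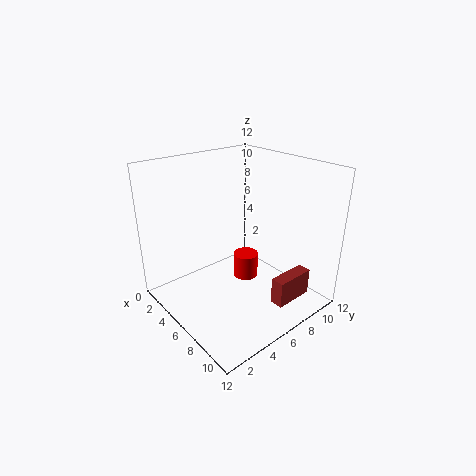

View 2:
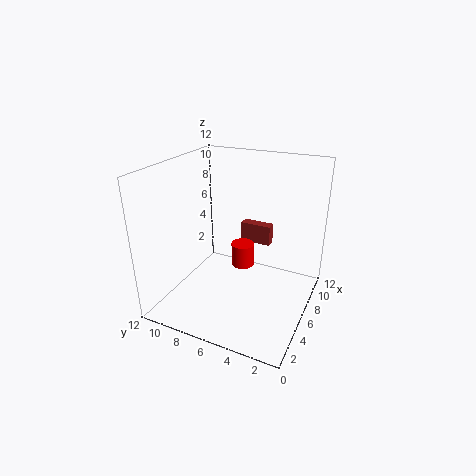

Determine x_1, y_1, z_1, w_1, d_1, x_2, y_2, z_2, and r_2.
x_1 = 11, y_1 = 5, z_1 = 3, w_1 = 1, d_1 = 3, x_2 = 7, y_2 = 6, z_2 = 3, r_2 = 1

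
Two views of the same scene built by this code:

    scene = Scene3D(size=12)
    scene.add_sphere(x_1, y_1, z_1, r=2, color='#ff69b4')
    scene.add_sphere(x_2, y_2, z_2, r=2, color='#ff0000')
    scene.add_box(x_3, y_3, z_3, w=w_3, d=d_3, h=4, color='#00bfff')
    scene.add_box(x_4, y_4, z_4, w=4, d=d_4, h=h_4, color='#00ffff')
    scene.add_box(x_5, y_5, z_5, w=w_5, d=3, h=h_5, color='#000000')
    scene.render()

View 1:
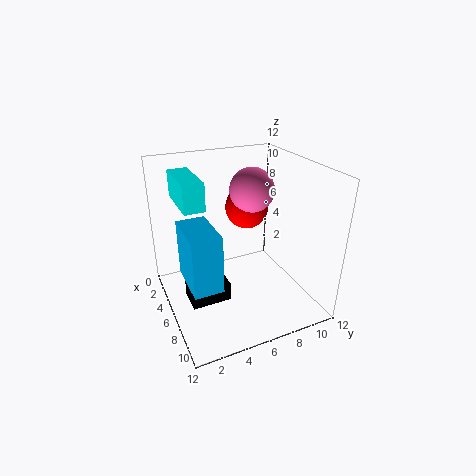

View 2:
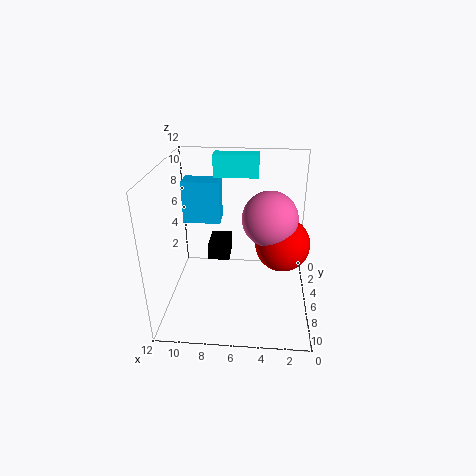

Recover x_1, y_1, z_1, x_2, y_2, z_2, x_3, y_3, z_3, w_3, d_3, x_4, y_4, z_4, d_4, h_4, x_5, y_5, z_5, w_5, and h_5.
x_1 = 3.5
y_1 = 8.5
z_1 = 9
x_2 = 2.5
y_2 = 8.5
z_2 = 7
x_3 = 8
y_3 = 0.5
z_3 = 5.5
w_3 = 3.5
d_3 = 2
x_4 = 4.5
y_4 = 1
z_4 = 10
d_4 = 1.5
h_4 = 2
x_5 = 7
y_5 = 1
z_5 = 2.5
w_5 = 2
h_5 = 1.5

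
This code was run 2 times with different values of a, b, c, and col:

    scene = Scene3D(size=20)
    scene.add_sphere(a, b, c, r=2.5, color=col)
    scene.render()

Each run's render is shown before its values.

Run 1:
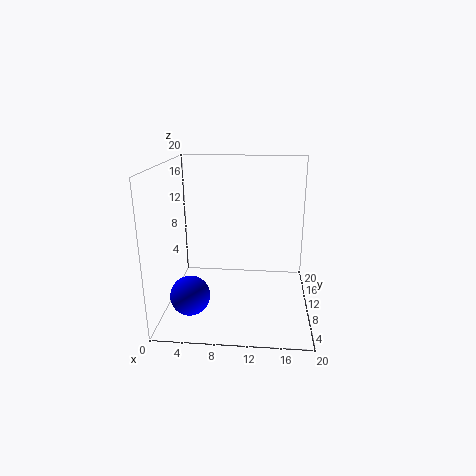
a = 4.5; b = 3.5; c = 4.5; col = 'blue'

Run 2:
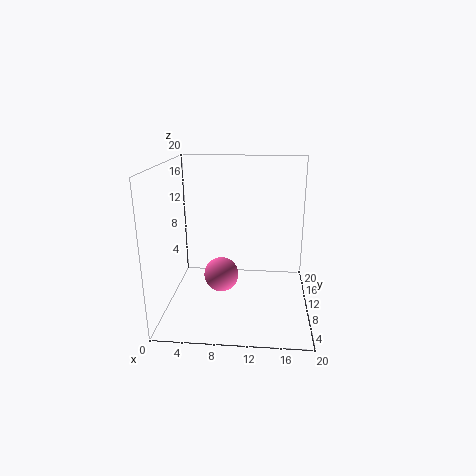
a = 7.5; b = 10.5; c = 4; col = 'hotpink'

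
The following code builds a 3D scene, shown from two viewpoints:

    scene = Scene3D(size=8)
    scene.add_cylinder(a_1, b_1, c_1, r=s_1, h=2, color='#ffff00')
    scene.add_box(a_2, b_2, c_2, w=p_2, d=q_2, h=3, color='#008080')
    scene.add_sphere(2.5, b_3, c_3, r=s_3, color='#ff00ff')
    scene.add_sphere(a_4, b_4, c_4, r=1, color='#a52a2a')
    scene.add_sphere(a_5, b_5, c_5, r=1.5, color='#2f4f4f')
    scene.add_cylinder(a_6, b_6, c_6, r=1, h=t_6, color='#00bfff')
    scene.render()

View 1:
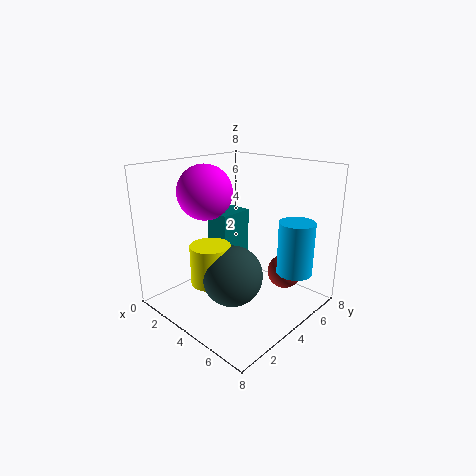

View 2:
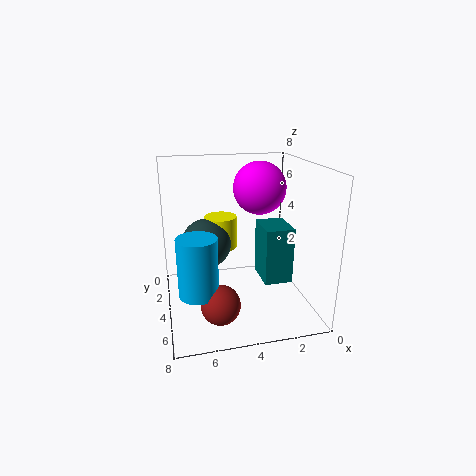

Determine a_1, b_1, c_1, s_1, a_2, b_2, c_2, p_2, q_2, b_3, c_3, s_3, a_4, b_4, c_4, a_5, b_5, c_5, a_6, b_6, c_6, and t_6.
a_1 = 4.5, b_1 = 1.5, c_1 = 2.5, s_1 = 1, a_2 = 1.5, b_2 = 4, c_2 = 2, p_2 = 1.5, q_2 = 2, b_3 = 3, c_3 = 6.5, s_3 = 1.5, a_4 = 5.5, b_4 = 6.5, c_4 = 1.5, a_5 = 5.5, b_5 = 2, c_5 = 3, a_6 = 6.5, b_6 = 6, c_6 = 2, t_6 = 3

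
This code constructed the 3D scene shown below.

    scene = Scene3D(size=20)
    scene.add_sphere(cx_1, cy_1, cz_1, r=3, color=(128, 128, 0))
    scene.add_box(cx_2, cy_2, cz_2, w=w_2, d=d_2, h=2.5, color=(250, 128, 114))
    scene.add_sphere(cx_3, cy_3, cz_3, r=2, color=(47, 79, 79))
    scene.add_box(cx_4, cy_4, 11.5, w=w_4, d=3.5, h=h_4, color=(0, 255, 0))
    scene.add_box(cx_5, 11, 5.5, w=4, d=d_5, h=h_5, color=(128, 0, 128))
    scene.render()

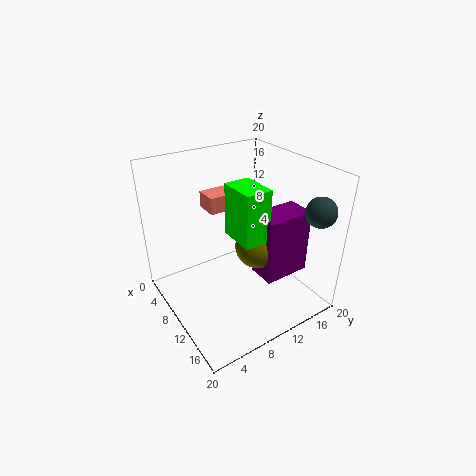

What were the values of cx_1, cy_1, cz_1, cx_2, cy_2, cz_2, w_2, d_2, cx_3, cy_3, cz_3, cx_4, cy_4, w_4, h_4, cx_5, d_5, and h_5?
cx_1 = 12.5, cy_1 = 11.5, cz_1 = 9.5, cx_2 = 2, cy_2 = 8.5, cz_2 = 12, w_2 = 3.5, d_2 = 4, cx_3 = 17.5, cy_3 = 17.5, cz_3 = 15, cx_4 = 10, cy_4 = 8, w_4 = 5, h_4 = 7, cx_5 = 12, d_5 = 6.5, h_5 = 9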